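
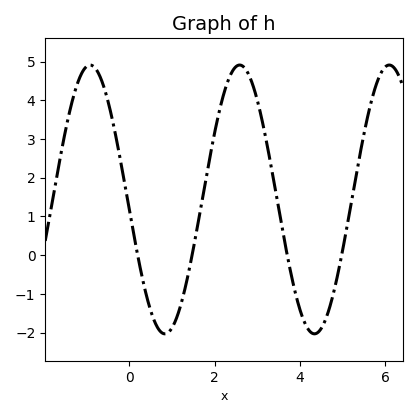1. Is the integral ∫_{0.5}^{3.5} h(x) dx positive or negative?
positive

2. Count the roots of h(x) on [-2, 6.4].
4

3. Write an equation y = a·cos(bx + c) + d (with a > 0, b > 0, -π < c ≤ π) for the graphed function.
y = 3.47cos(1.79x + 1.65) + 1.44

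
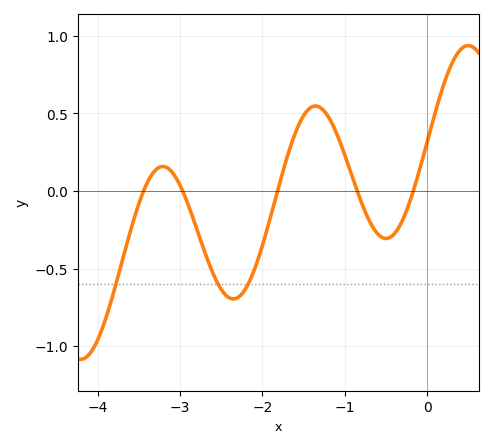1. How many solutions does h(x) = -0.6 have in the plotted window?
3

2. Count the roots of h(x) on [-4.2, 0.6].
5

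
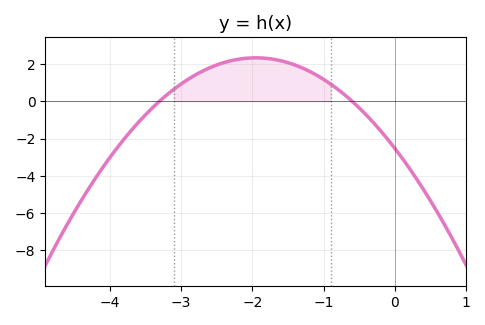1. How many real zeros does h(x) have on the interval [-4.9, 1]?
2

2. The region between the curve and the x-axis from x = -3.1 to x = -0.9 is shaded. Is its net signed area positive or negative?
positive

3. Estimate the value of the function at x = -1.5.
2.07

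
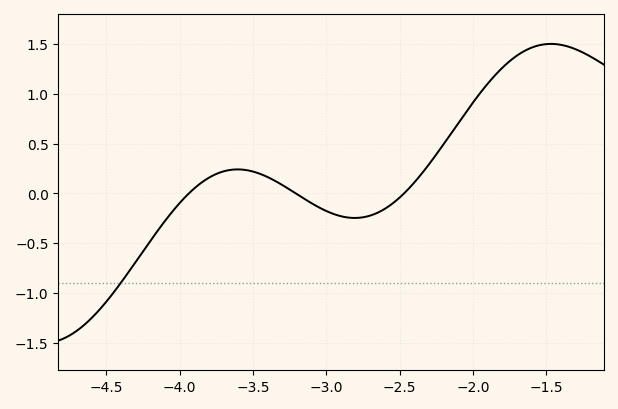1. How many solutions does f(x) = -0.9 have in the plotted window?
1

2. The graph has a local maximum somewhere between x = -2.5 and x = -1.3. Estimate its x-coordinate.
-1.45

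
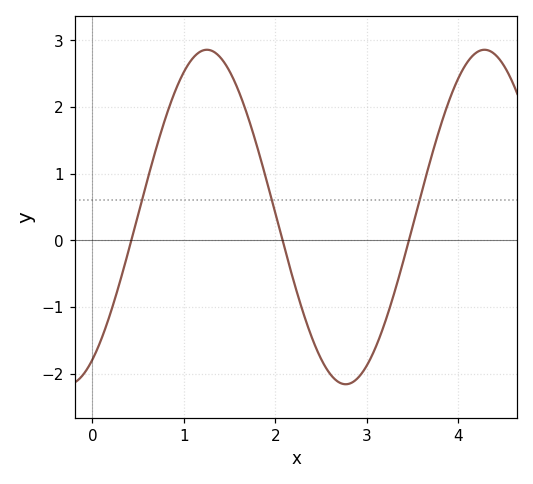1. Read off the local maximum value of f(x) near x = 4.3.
2.86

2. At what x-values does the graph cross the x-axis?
0.425, 2.08, 3.46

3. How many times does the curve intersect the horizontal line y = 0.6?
3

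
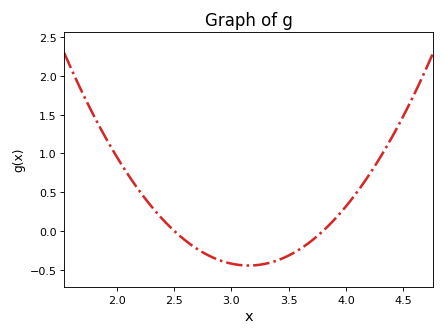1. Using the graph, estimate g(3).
-0.4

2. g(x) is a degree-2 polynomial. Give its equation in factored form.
y = 1.06(x - 2.5)(x - 3.8)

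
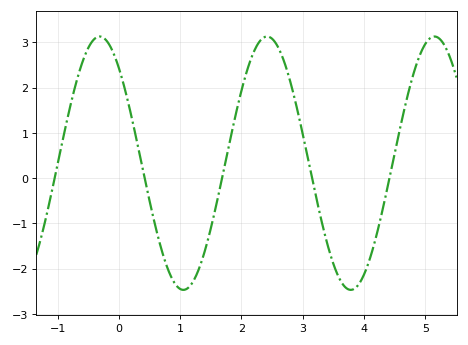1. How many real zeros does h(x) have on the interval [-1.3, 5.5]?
5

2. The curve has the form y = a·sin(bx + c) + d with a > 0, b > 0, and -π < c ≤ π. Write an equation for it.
y = 2.8sin(2.3x + 2.29) + 0.33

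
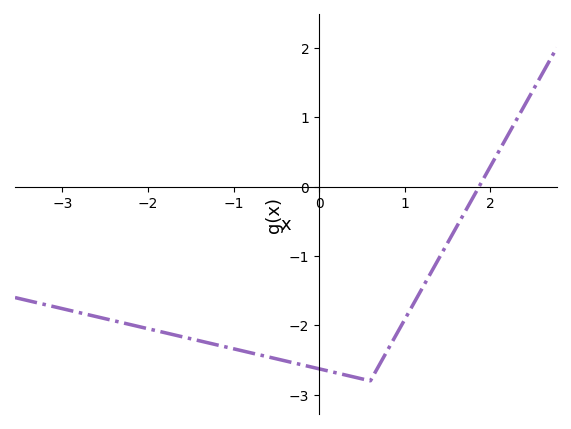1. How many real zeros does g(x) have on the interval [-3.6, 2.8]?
1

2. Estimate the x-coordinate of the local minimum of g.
0.597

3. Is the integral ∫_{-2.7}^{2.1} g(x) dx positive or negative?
negative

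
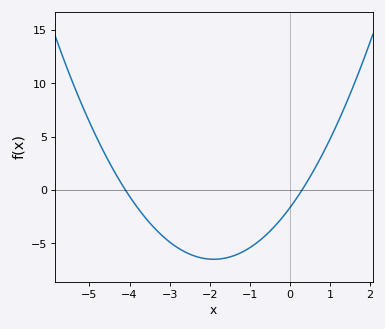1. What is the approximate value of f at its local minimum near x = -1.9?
-6.5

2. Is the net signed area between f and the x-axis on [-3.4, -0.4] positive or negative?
negative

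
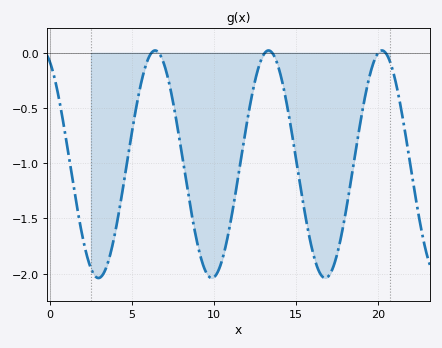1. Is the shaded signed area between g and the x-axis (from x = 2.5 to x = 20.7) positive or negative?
negative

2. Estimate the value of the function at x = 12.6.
-0.2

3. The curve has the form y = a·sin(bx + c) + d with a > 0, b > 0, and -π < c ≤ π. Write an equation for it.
y = 1.03sin(0.91x + 2) - 1.01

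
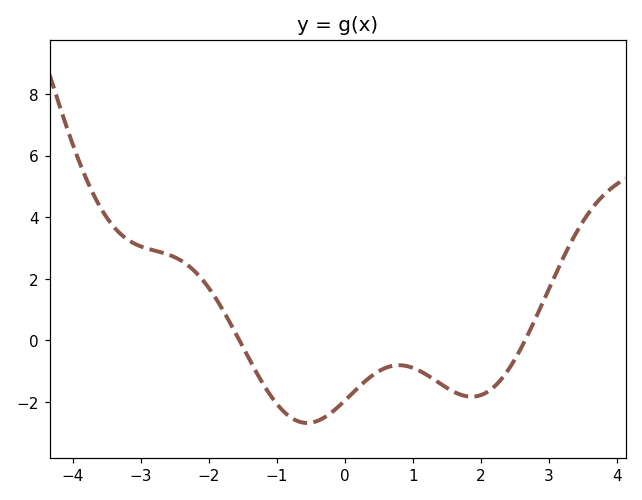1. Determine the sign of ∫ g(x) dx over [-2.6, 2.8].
negative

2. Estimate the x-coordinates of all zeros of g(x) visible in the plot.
-1.6, 2.6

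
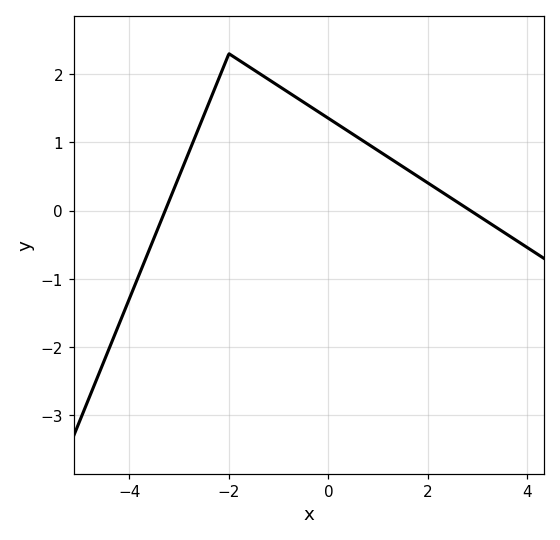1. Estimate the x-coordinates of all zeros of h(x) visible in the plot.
-3.2, 2.8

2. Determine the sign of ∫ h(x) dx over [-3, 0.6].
positive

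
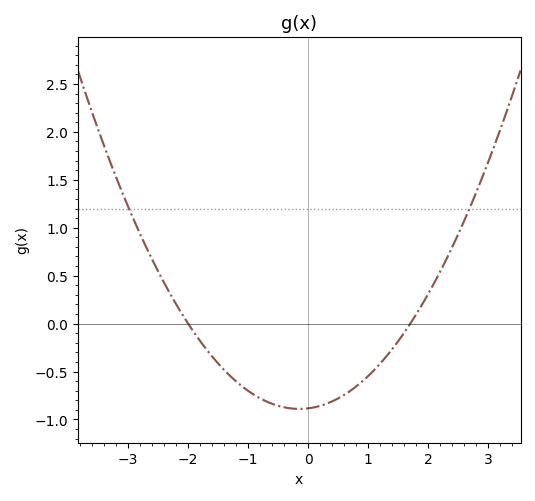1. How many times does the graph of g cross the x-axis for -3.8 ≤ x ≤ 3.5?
2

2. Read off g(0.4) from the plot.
-0.811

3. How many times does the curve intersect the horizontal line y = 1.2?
2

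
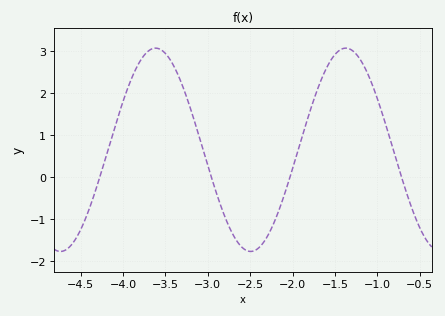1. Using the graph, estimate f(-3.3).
2.19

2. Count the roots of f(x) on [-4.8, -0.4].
4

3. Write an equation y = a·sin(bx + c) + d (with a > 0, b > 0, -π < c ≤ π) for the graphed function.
y = 2.43sin(2.8x - 0.872) + 0.65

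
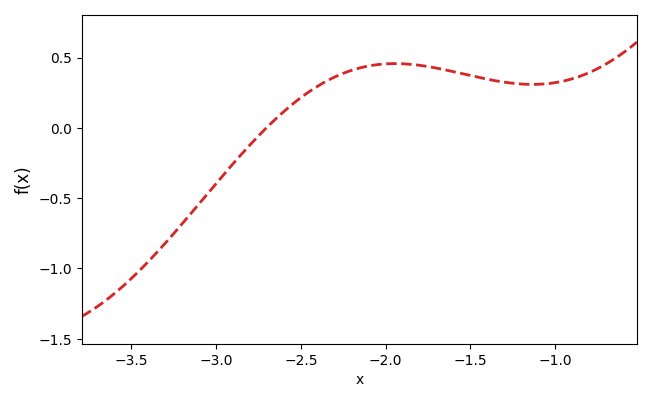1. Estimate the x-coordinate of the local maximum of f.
-1.95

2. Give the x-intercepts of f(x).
-2.7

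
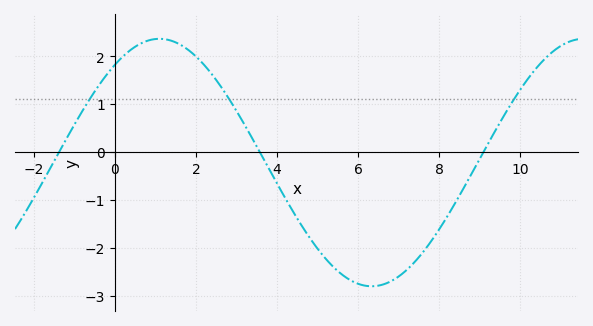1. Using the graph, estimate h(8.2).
-1.3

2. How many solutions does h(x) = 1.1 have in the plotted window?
3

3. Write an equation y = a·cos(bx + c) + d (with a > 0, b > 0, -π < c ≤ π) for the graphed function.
y = 2.58cos(0.6x - 0.66) - 0.22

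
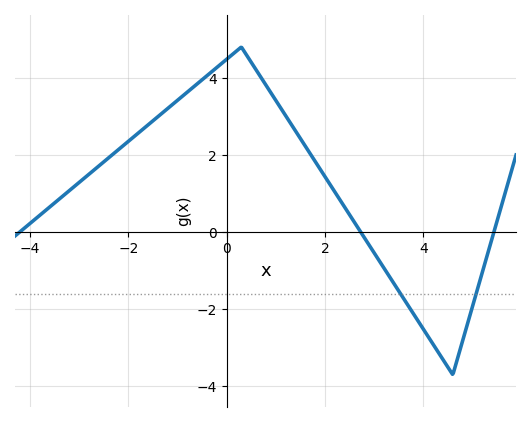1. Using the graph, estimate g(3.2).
-0.933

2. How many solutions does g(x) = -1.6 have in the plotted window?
2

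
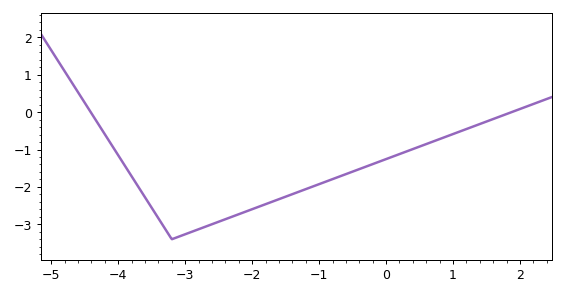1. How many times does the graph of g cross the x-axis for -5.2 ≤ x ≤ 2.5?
2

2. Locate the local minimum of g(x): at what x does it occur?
-3.2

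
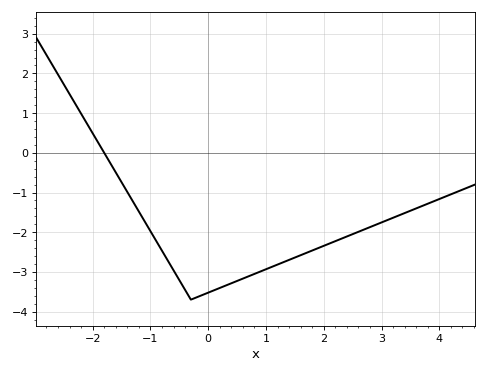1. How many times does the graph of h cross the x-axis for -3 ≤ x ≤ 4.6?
1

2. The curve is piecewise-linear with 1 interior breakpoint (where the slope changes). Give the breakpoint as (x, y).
(-0.3, -3.7)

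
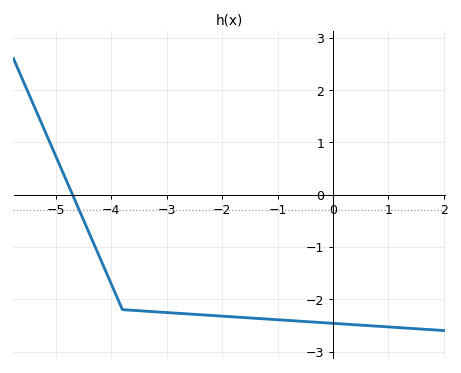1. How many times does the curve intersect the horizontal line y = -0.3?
1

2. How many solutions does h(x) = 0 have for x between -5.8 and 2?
1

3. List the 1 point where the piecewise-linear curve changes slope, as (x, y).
(-3.8, -2.2)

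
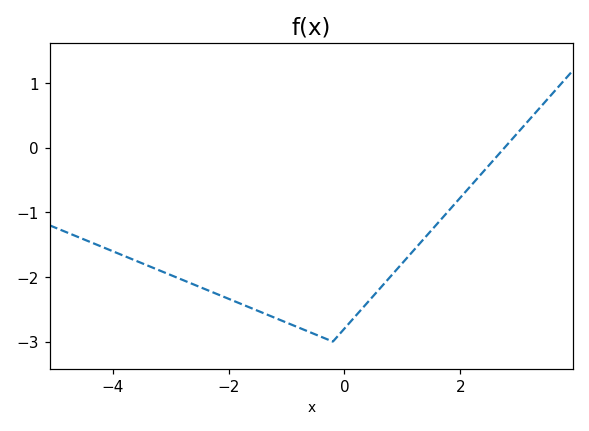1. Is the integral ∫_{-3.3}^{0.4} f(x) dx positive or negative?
negative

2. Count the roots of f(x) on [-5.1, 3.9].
1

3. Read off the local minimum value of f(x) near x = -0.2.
-3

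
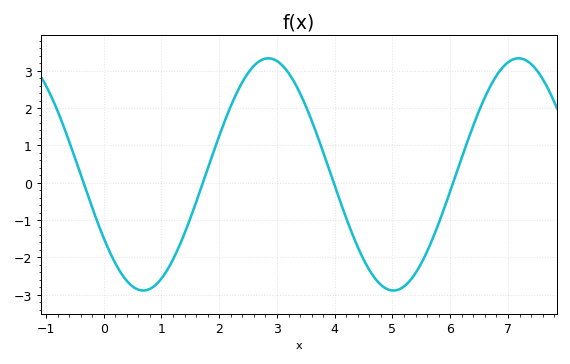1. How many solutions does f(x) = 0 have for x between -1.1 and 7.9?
4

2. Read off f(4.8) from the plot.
-2.74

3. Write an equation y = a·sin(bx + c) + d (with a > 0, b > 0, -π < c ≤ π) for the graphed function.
y = 3.11sin(1.45x - 2.56) + 0.22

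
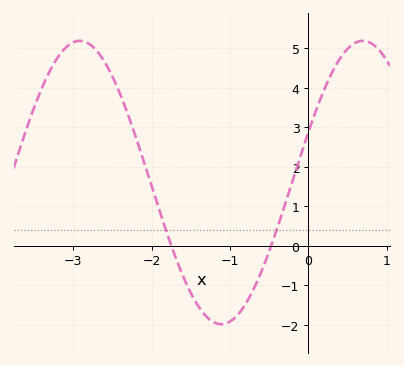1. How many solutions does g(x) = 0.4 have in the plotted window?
2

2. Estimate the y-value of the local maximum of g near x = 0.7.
5.2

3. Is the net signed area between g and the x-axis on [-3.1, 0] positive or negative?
positive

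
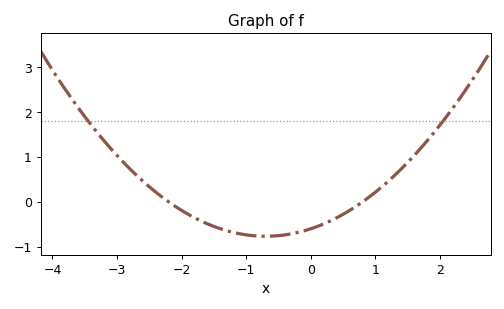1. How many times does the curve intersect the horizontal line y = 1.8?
2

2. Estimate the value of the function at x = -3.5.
1.9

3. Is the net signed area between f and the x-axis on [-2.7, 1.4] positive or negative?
negative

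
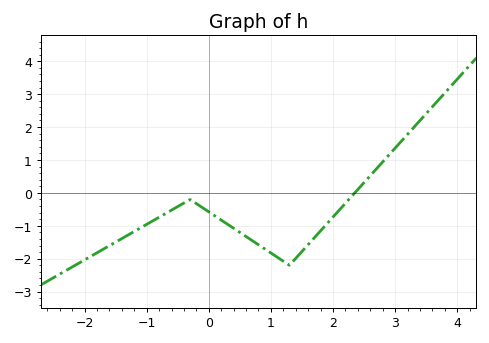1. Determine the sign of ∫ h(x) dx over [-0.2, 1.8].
negative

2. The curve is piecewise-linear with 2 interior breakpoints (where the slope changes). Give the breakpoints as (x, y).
(-0.3, -0.2); (1.3, -2.2)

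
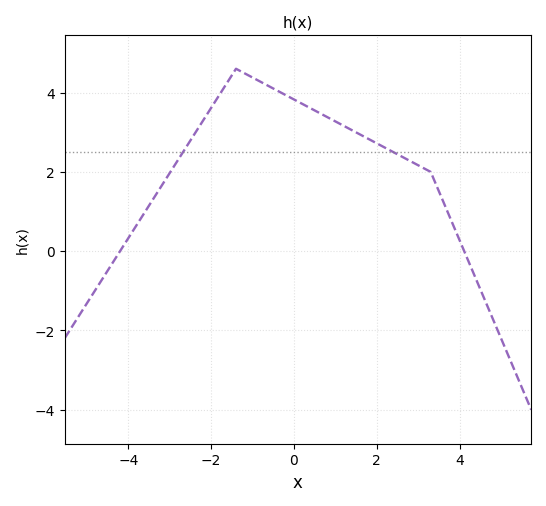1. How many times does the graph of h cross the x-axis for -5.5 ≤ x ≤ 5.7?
2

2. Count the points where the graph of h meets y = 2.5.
2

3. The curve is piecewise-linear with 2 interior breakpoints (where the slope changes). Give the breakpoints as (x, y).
(-1.4, 4.6); (3.3, 2)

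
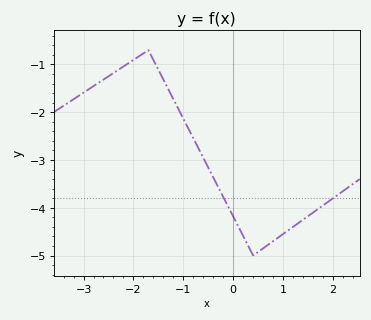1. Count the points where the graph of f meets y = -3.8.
2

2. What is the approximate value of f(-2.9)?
-1.5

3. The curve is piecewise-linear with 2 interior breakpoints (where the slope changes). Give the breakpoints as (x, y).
(-1.7, -0.7); (0.4, -5)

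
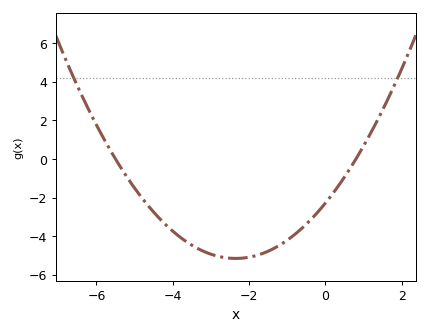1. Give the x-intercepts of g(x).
-5.6, 0.8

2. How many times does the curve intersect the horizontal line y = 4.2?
2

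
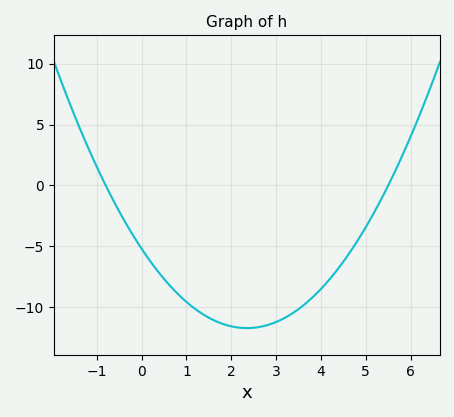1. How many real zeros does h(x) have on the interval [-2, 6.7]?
2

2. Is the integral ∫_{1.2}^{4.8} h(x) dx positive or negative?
negative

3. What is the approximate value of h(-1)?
1.5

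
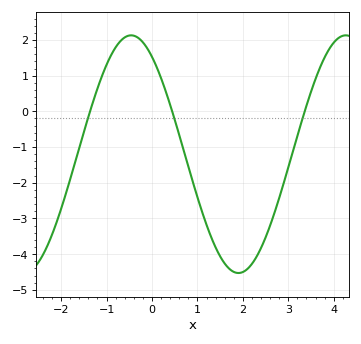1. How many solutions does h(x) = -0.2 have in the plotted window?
3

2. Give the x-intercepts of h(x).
-1.4, 0.4, 3.4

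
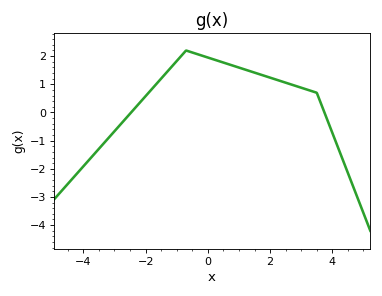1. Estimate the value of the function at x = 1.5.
1.41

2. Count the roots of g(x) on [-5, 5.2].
2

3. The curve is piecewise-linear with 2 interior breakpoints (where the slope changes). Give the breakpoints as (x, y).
(-0.7, 2.2); (3.5, 0.7)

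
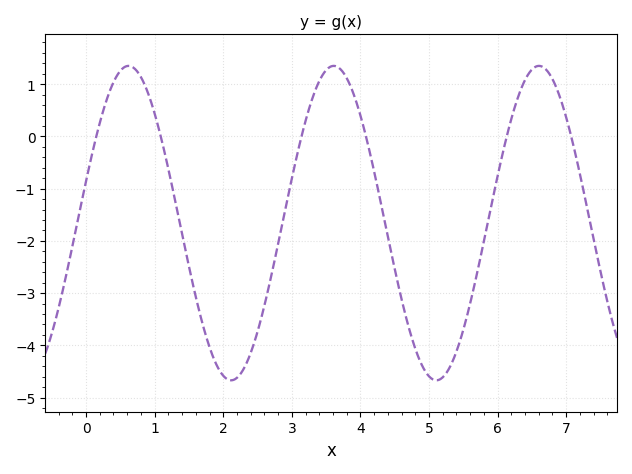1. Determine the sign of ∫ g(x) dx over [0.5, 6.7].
negative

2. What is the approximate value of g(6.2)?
0.3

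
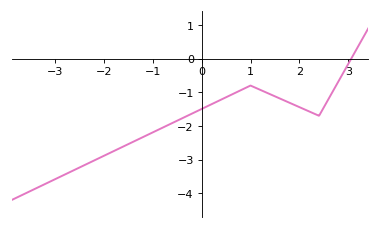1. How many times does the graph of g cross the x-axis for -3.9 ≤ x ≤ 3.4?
1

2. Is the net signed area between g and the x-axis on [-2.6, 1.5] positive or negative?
negative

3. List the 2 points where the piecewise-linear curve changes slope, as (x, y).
(1, -0.8); (2.4, -1.7)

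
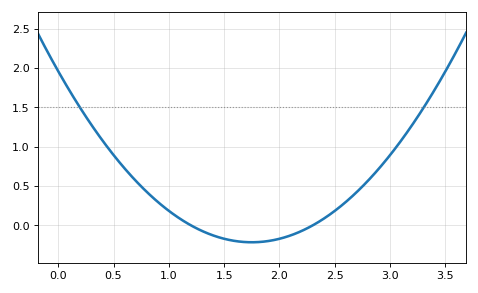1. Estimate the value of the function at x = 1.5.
-0.15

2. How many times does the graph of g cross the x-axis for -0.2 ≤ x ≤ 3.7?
2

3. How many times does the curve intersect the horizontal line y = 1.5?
2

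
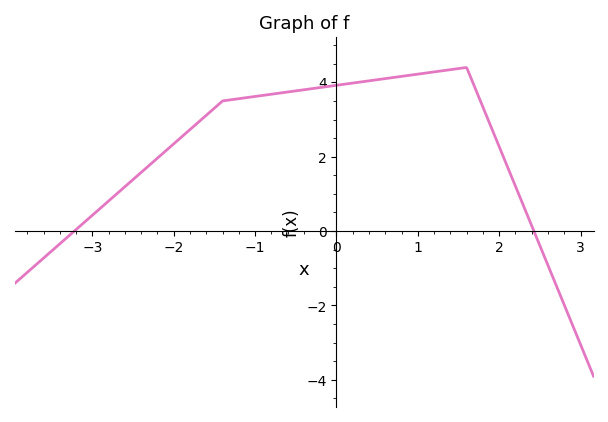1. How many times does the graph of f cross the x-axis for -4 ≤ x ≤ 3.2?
2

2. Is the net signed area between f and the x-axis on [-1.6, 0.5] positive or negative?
positive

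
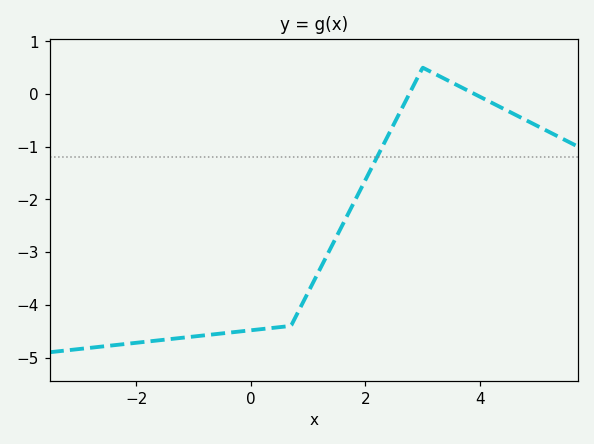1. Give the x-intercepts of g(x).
2.8, 4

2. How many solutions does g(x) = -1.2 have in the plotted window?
1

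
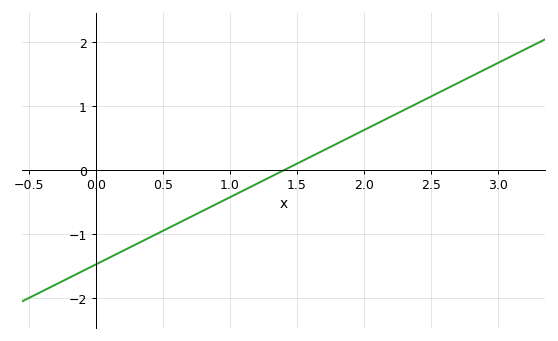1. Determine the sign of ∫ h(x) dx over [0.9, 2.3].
positive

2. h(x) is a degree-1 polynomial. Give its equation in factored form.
y = 1.05(x - 1.4)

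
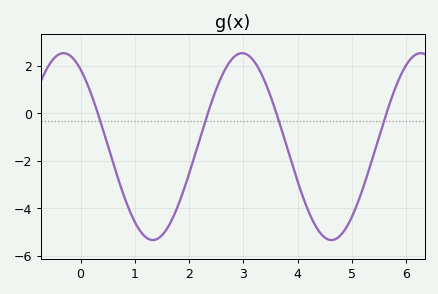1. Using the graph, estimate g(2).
-2.6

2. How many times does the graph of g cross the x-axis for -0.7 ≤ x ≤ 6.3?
4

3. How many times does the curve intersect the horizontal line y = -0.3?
4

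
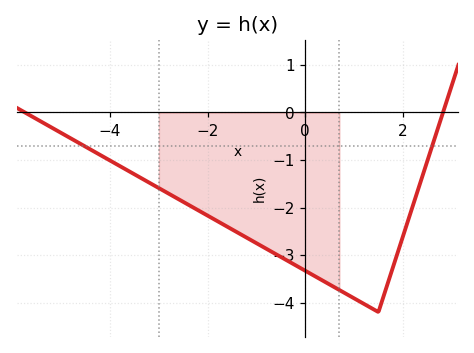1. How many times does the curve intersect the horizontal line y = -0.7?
2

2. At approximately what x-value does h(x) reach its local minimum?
1.5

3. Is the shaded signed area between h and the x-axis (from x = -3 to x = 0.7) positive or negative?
negative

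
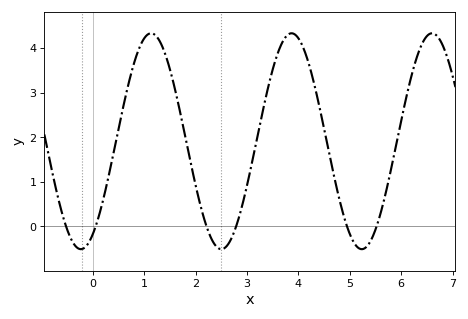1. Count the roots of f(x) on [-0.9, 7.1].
6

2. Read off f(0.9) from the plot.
4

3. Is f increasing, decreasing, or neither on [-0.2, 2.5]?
neither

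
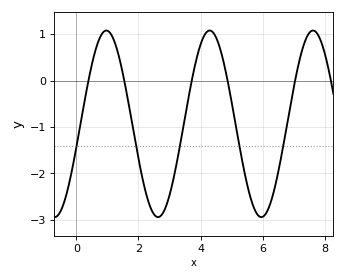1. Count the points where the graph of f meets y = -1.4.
5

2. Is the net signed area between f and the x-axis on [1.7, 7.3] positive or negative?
negative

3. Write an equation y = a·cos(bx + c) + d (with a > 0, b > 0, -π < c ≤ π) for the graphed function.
y = 2.01cos(1.9x - 1.8) - 0.93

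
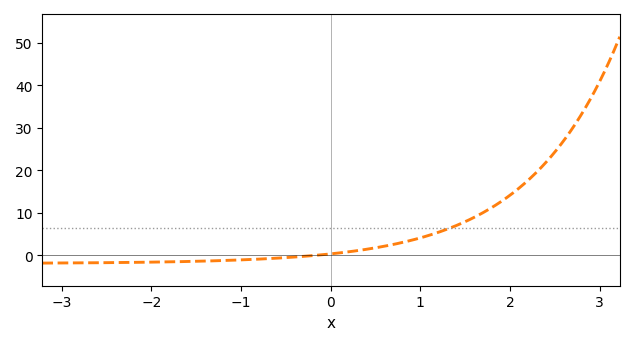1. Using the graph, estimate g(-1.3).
-1.28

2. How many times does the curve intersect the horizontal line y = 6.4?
1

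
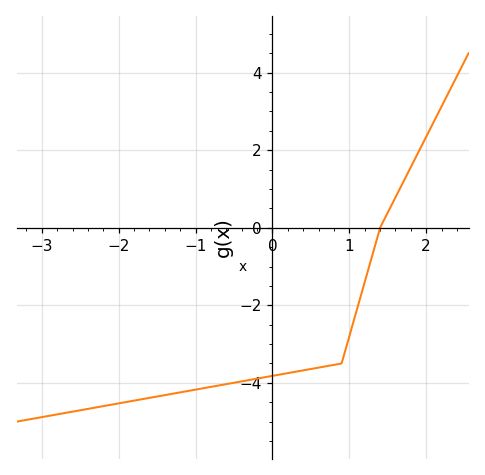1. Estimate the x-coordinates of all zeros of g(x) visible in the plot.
1.4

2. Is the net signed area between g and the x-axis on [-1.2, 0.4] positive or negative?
negative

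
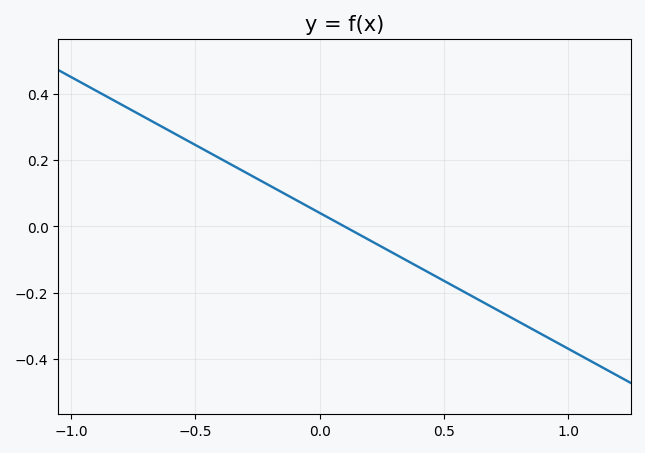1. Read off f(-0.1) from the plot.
0.082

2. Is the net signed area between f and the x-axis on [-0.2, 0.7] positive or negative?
negative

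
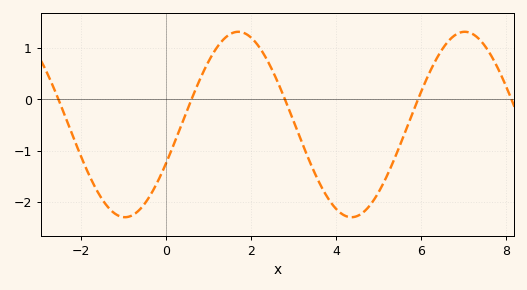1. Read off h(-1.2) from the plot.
-2.25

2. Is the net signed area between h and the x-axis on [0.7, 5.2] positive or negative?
negative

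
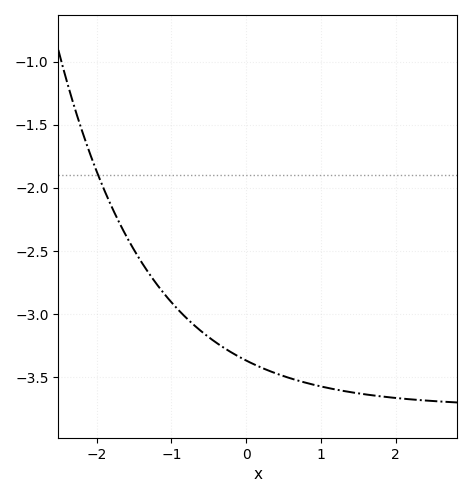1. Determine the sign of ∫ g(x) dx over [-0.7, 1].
negative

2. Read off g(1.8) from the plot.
-3.65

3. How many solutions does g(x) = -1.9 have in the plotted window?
1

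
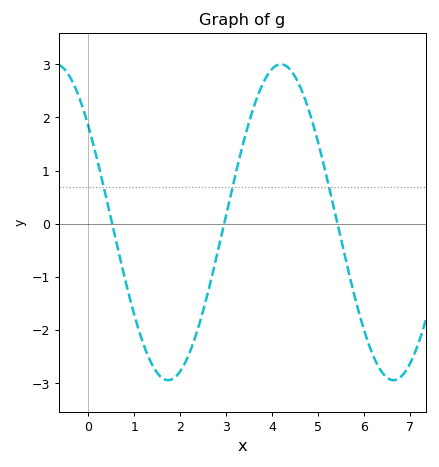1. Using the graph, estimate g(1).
-1.72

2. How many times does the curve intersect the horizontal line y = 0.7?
3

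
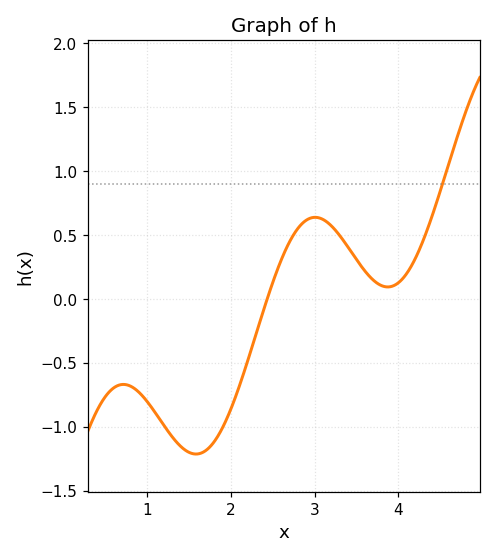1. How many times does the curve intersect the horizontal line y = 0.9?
1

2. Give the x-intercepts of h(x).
2.4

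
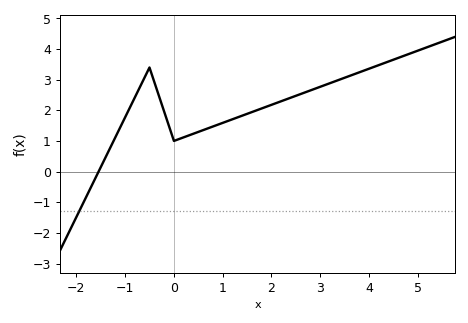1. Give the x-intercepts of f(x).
-1.54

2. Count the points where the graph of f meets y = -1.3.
1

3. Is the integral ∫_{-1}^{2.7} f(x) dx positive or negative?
positive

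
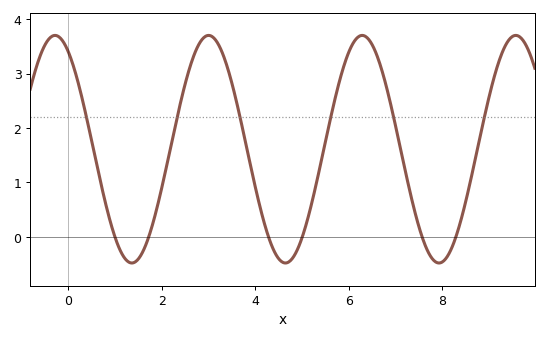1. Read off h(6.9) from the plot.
2.44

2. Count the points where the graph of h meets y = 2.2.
6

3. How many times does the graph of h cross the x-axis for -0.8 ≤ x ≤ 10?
6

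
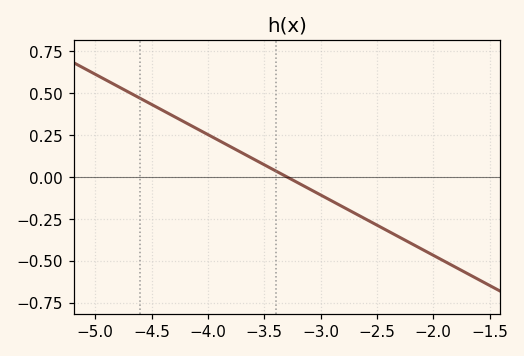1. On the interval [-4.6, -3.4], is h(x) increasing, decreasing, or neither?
decreasing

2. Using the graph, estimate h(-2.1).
-0.432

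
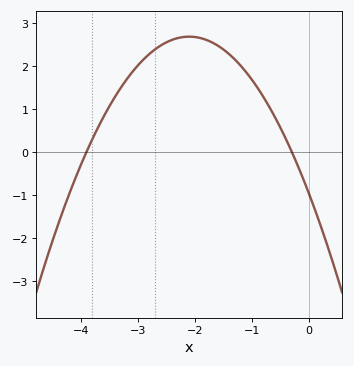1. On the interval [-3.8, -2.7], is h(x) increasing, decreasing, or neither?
increasing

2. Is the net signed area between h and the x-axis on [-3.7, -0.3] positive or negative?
positive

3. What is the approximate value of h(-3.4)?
1.29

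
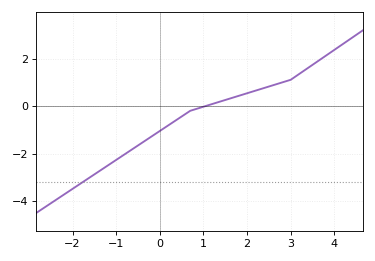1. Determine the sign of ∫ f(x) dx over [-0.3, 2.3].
negative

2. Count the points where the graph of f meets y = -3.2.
1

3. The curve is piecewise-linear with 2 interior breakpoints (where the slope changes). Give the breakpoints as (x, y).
(0.7, -0.2); (3, 1.1)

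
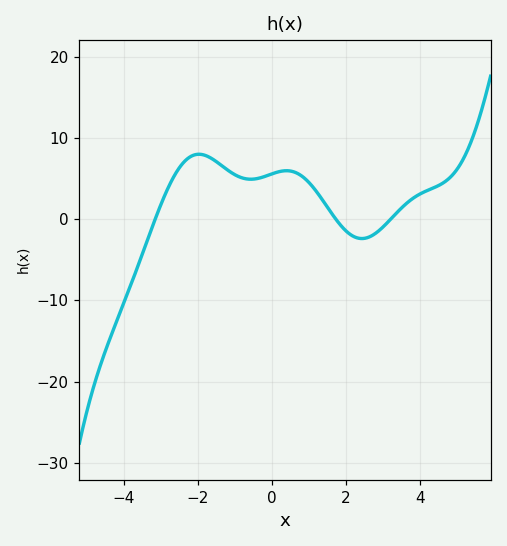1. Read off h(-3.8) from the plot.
-8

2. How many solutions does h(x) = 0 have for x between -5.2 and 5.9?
3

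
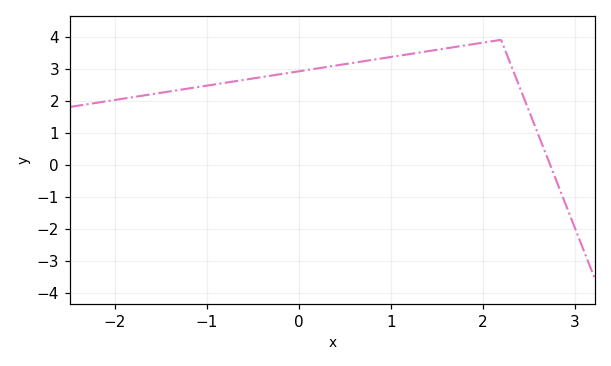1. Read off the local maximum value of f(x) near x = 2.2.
3.9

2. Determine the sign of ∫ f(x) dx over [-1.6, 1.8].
positive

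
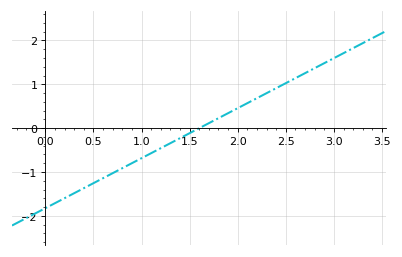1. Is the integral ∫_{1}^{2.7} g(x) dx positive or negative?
positive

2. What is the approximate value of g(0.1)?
-1.7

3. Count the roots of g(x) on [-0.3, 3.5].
1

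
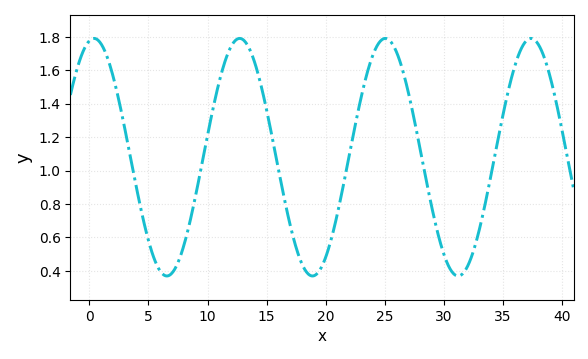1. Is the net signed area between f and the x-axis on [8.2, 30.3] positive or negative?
positive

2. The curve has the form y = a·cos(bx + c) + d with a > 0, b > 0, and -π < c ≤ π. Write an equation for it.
y = 0.71cos(0.51x - 0.2) + 1.08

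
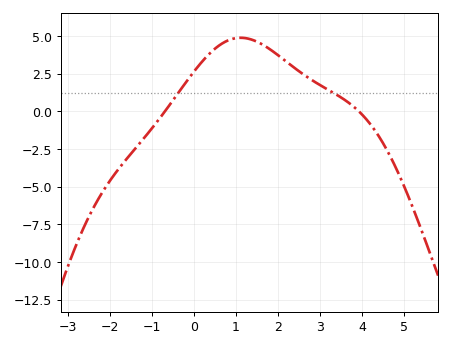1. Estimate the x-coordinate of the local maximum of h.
1.11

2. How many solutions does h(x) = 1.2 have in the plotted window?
2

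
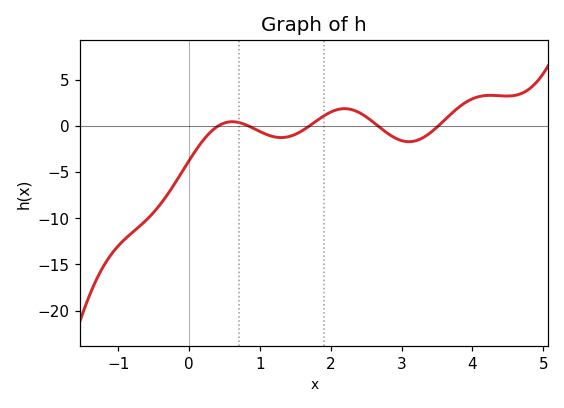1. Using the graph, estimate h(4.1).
3.18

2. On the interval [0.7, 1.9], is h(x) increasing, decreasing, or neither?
neither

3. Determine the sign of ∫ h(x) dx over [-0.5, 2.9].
negative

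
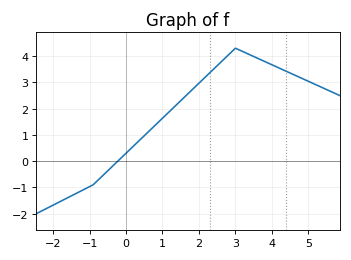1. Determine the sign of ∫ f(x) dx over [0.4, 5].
positive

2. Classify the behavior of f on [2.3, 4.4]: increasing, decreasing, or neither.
neither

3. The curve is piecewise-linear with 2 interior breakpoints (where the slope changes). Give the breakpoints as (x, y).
(-0.9, -0.9); (3, 4.3)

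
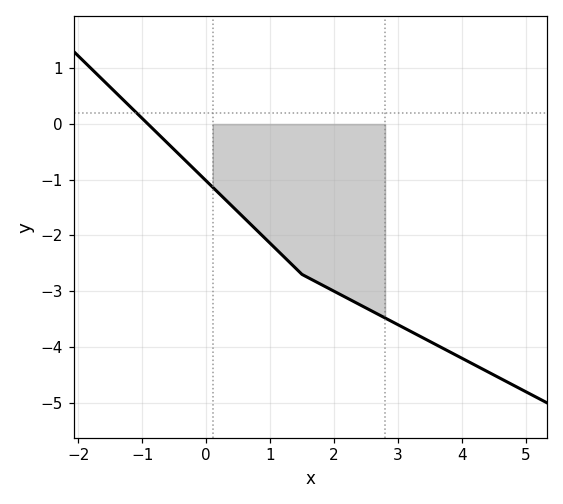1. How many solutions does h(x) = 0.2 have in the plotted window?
1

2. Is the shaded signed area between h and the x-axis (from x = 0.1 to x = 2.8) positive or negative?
negative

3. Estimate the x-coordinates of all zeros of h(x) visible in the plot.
-0.9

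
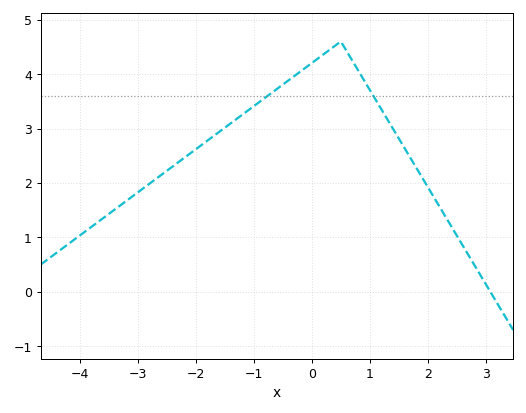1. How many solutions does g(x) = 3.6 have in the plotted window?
2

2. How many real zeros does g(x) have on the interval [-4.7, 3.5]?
1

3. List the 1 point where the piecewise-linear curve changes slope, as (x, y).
(0.5, 4.6)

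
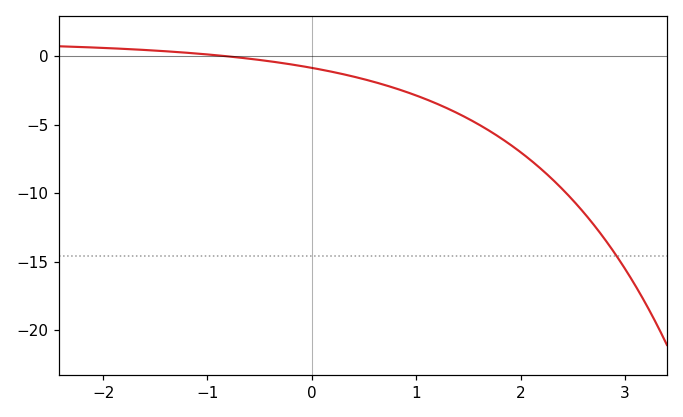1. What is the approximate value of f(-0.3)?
-0.5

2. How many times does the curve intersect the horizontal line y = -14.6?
1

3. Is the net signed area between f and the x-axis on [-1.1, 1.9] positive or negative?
negative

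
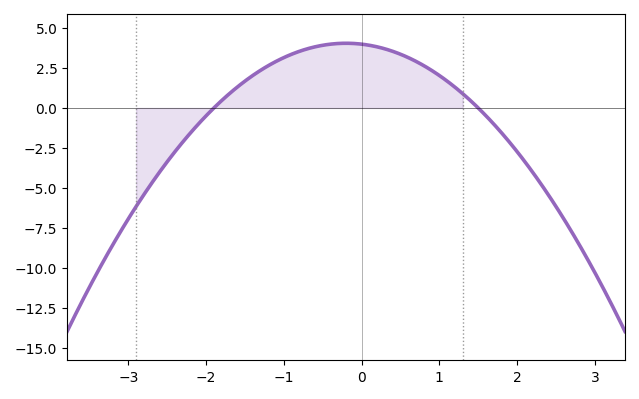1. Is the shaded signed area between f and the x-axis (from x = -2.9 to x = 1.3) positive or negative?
positive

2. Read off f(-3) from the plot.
-6.93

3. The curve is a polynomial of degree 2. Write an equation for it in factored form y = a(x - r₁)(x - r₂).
y = -1.4(x + 1.9)(x - 1.5)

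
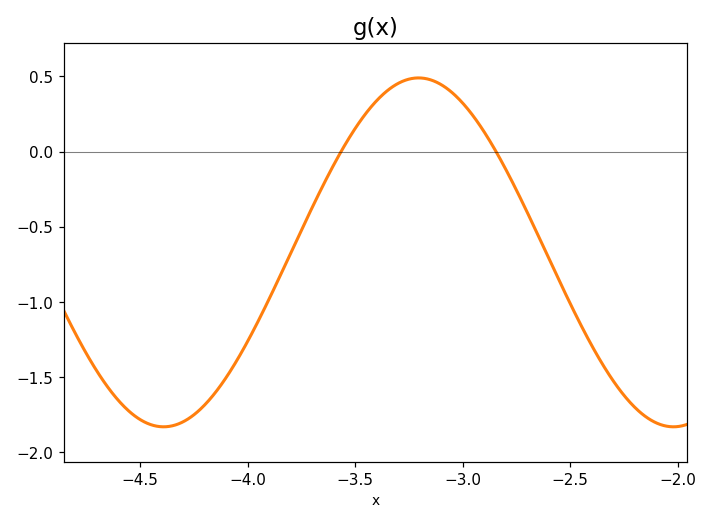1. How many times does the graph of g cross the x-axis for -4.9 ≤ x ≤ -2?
2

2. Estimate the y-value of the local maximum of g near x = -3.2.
0.5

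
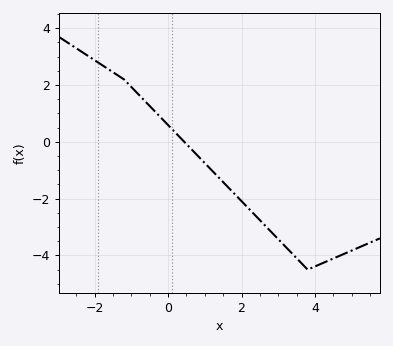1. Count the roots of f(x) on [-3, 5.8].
1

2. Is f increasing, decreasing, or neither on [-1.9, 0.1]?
decreasing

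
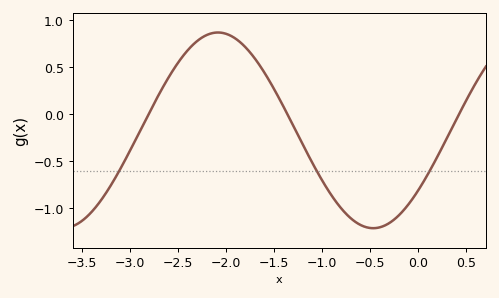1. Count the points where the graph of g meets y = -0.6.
3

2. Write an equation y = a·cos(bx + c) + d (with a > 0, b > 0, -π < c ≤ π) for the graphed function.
y = 1.04cos(1.94x - 2.24) - 0.17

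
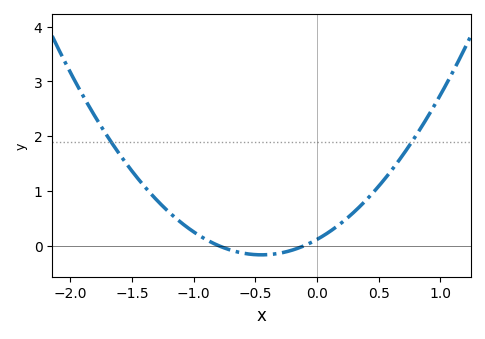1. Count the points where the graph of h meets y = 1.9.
2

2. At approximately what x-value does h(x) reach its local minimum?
-0.45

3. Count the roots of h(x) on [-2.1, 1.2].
2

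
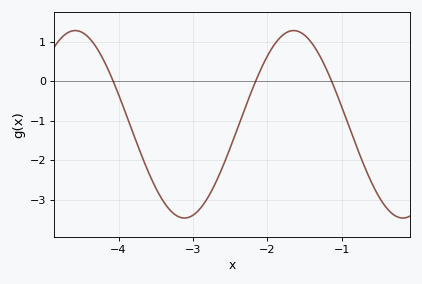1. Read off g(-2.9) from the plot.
-3.21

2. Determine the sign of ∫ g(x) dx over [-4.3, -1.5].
negative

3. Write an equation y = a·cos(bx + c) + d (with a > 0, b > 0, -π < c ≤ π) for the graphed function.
y = 2.37cos(2.14x - 2.76) - 1.09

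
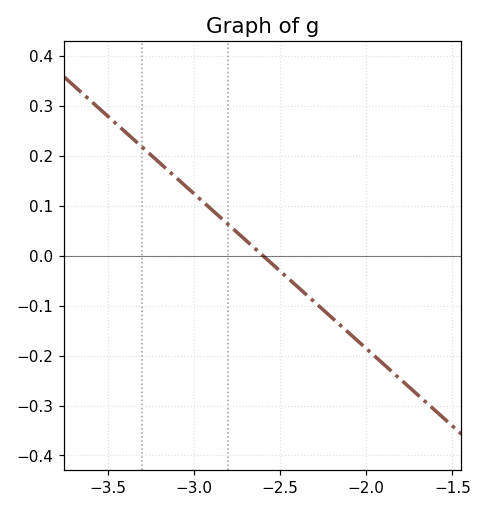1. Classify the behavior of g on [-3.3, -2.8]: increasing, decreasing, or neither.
decreasing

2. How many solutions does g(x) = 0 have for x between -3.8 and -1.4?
1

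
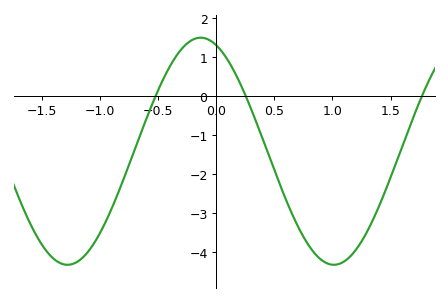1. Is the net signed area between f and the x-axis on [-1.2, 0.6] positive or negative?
negative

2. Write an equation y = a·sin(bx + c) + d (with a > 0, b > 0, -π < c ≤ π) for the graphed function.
y = 2.91sin(2.74x + 1.94) - 1.42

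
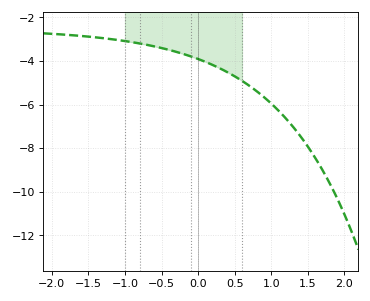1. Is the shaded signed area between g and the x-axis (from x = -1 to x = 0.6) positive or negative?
negative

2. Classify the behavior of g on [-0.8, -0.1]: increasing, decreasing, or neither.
decreasing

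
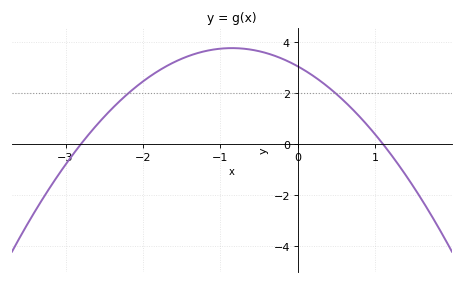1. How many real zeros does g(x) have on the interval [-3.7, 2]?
2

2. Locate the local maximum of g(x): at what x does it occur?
-0.85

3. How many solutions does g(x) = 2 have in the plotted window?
2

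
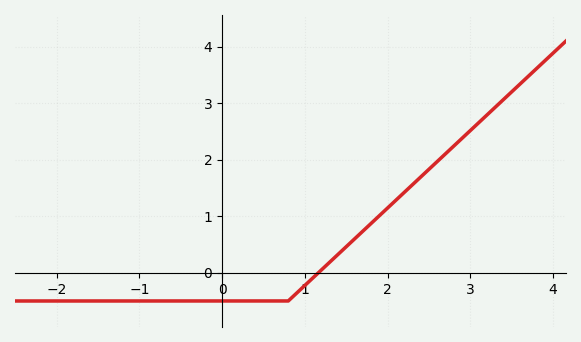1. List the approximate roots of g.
1.17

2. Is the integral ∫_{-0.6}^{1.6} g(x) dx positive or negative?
negative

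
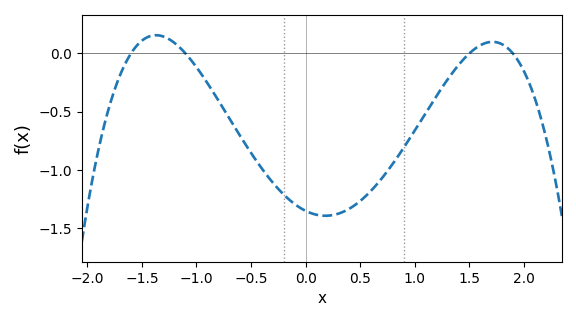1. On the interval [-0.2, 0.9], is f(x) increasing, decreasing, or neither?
neither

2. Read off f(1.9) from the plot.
0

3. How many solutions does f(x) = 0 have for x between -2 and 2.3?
4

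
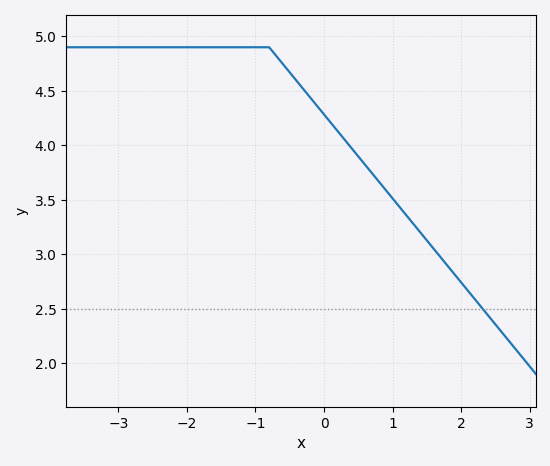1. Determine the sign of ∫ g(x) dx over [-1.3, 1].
positive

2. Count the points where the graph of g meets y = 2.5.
1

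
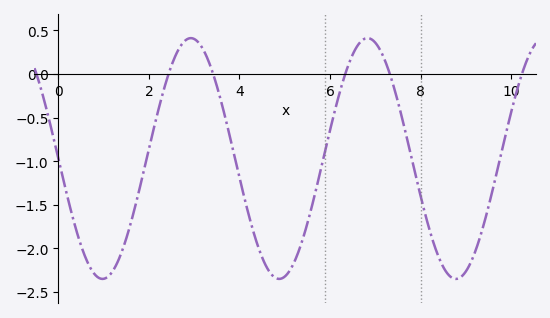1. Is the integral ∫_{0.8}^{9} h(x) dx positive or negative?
negative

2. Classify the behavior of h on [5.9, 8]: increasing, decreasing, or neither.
neither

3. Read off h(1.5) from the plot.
-1.9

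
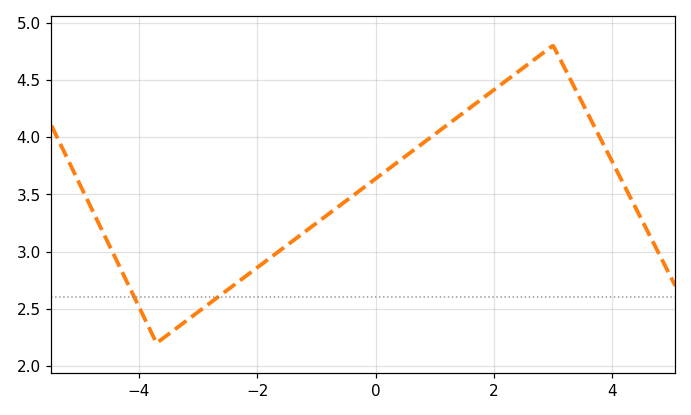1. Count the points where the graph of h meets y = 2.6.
2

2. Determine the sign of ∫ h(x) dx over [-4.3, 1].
positive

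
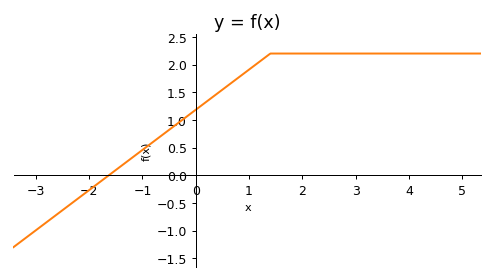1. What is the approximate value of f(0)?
1.2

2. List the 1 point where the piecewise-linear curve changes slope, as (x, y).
(1.4, 2.2)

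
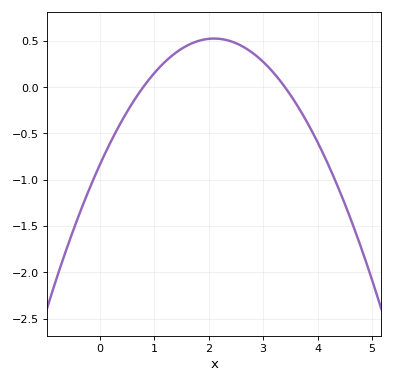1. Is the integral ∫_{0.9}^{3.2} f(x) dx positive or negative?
positive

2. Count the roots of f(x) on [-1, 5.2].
2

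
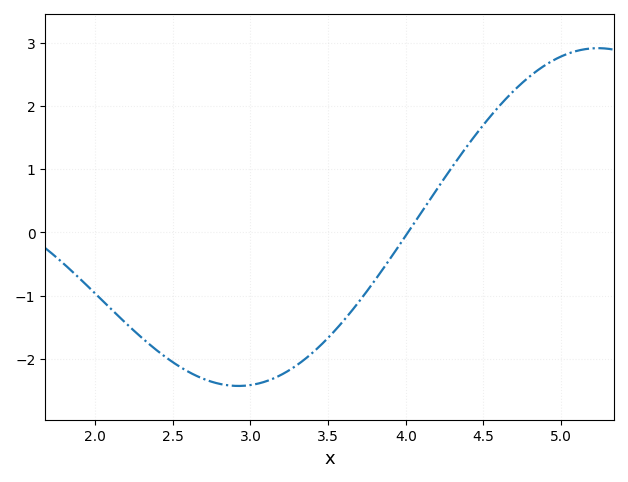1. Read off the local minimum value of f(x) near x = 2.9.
-2.43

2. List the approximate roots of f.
4.01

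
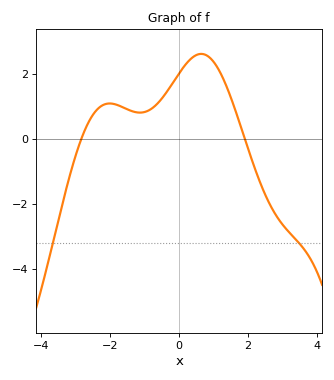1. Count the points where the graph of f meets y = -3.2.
2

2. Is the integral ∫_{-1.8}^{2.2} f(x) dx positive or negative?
positive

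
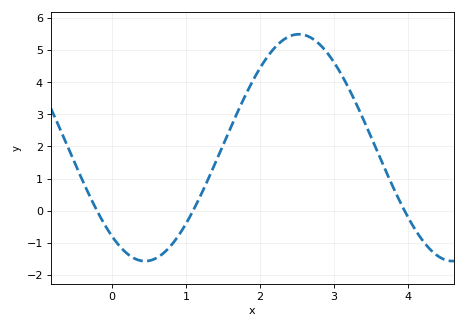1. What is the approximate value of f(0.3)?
-1.49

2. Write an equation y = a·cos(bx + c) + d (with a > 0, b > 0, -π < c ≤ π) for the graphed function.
y = 3.53cos(1.51x + 2.47) + 1.96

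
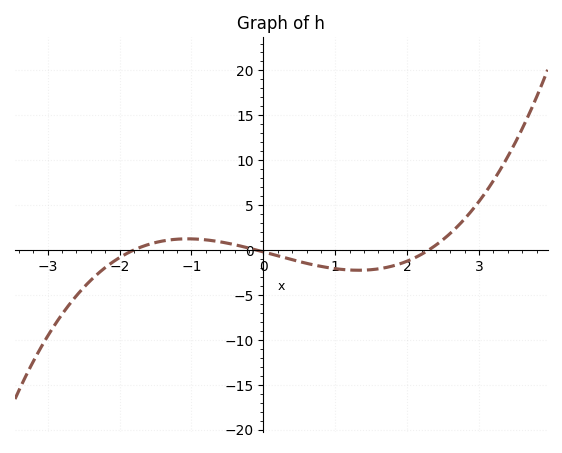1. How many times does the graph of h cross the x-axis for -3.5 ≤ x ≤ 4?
3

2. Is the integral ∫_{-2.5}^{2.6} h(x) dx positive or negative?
negative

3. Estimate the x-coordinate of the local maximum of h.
-1.06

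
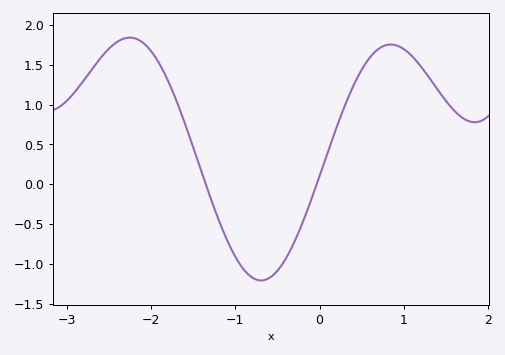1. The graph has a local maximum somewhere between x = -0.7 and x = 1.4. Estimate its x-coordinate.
0.8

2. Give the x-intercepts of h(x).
-1.3, 0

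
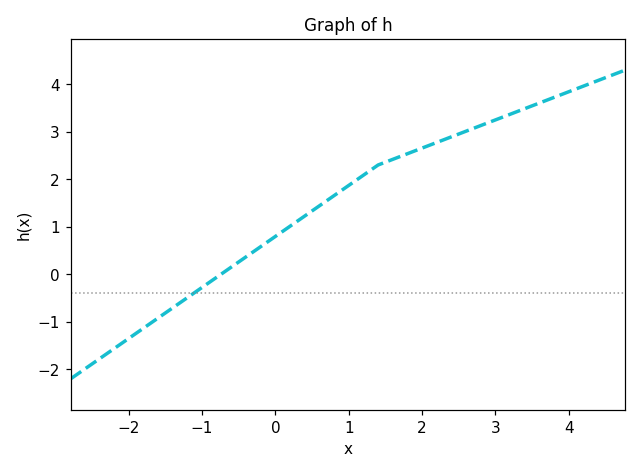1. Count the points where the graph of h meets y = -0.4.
1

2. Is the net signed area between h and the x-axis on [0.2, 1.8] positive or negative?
positive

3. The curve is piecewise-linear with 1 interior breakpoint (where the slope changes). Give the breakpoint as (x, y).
(1.4, 2.3)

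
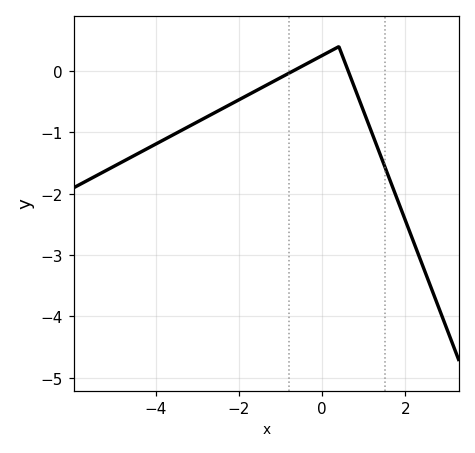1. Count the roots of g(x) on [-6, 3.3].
2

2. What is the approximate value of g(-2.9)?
-0.791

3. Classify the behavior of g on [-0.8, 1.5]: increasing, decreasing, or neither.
neither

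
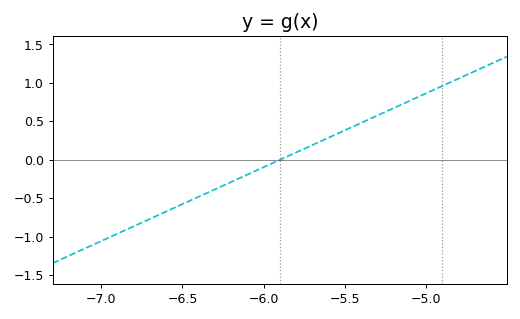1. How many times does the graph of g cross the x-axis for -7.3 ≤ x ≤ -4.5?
1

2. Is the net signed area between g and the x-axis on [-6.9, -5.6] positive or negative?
negative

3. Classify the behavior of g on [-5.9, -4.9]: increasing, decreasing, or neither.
increasing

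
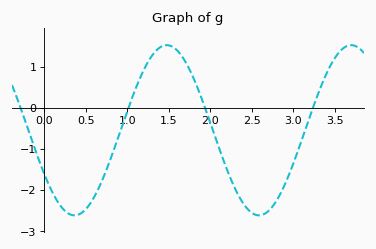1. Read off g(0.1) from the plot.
-2.07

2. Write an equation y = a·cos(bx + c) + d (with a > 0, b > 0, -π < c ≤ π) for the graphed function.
y = 2.07cos(2.83x + 2.11) - 0.55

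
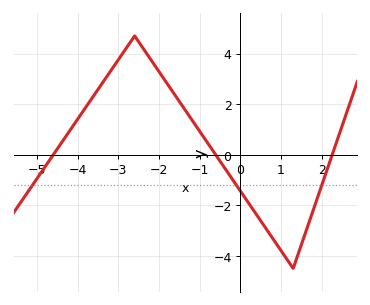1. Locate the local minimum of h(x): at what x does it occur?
1.4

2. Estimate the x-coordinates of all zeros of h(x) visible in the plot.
-4.6, -0.6, 2.2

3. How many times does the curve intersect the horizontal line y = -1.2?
3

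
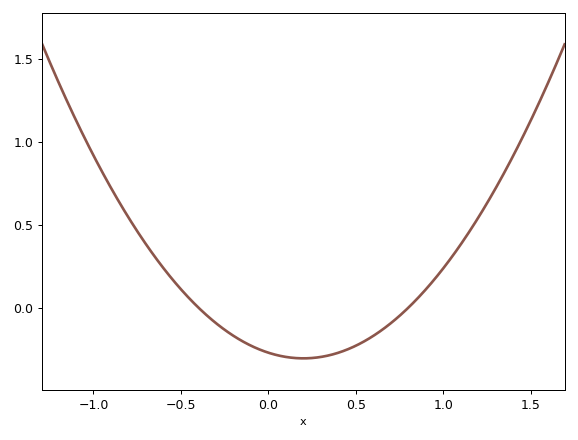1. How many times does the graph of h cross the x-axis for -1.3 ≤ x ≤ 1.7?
2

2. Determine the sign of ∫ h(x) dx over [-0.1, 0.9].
negative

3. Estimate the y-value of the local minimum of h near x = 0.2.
-0.3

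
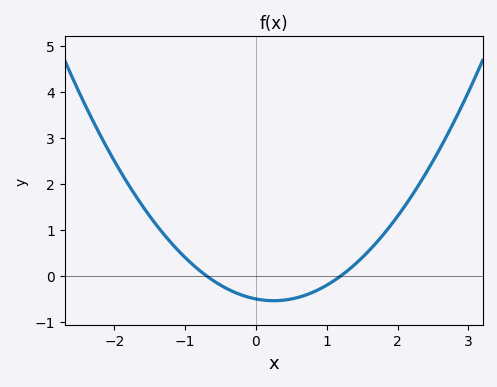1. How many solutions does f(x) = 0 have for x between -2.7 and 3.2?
2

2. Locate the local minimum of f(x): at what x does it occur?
0.2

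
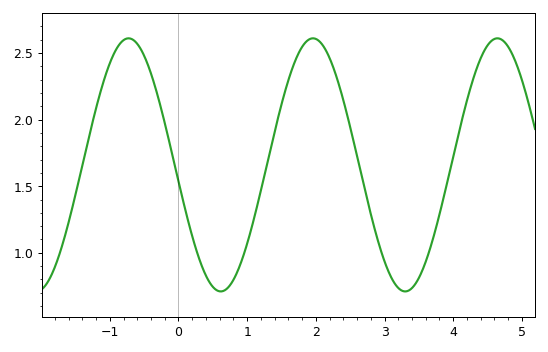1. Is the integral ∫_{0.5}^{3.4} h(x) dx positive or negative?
positive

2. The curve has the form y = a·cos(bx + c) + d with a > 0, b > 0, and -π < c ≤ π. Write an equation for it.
y = 0.95cos(2.3x + 1.7) + 1.66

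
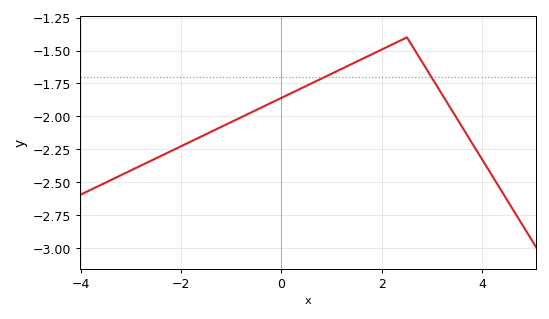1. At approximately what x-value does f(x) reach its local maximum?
2.4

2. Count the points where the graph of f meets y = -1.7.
2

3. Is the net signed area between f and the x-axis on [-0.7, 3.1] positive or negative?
negative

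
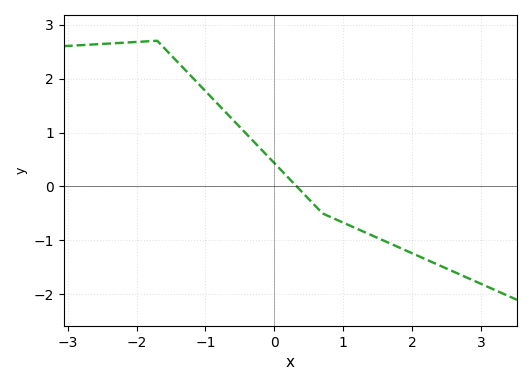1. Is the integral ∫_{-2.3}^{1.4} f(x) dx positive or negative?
positive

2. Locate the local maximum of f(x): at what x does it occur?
-1.7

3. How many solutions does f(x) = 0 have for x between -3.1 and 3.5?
1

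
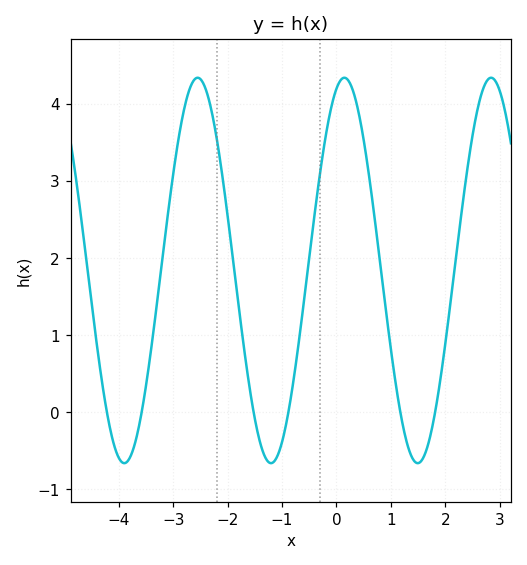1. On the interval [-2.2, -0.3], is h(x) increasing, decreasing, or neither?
neither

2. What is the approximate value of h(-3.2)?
2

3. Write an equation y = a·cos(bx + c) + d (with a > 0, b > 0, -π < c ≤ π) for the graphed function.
y = 2.5cos(2.3x - 0.34) + 1.84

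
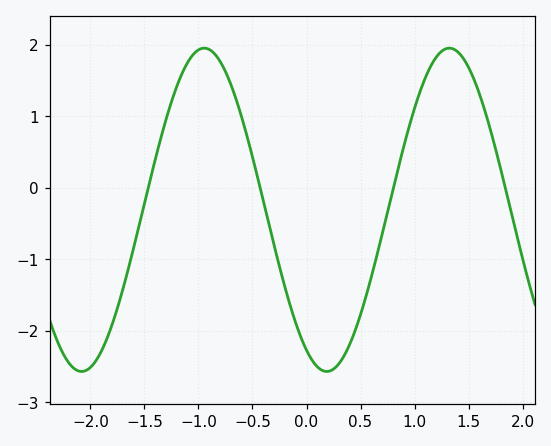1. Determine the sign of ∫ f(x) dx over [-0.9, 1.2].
negative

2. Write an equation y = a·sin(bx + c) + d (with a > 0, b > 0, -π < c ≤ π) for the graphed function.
y = 2.26sin(2.77x - 2.09) - 0.31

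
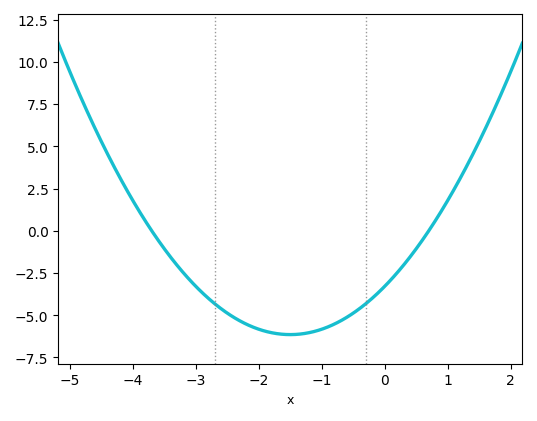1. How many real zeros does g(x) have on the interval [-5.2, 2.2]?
2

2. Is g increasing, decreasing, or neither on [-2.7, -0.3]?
neither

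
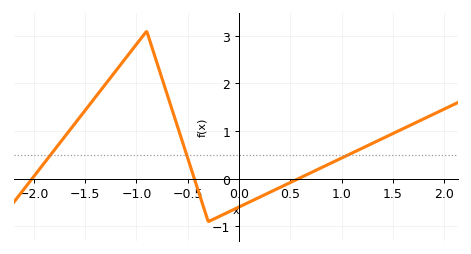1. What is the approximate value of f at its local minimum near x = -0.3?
-0.899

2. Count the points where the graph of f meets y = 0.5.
3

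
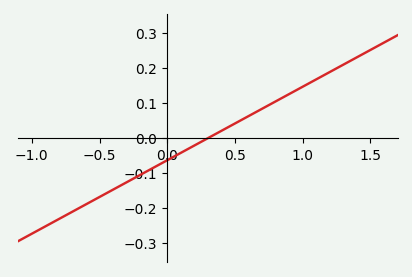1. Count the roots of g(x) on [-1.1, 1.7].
1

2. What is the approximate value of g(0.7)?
0.08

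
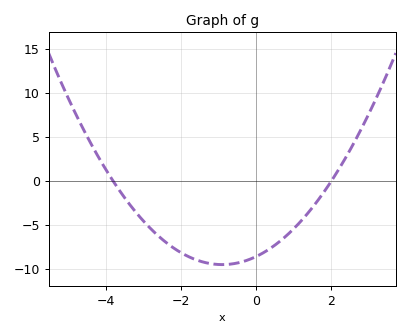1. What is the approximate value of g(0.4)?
-7.59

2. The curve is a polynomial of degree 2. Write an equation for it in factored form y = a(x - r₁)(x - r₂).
y = 1.13(x + 3.8)(x - 2)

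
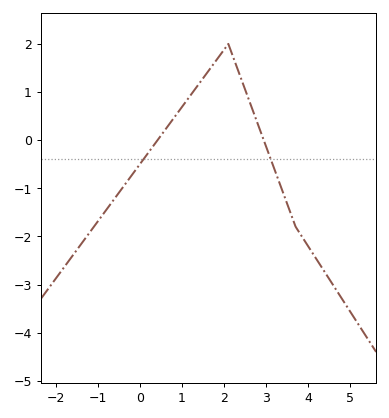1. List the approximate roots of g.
0.4, 3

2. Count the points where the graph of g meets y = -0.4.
2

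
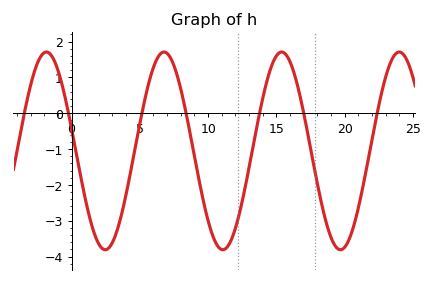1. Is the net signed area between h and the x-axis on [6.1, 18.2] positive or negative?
negative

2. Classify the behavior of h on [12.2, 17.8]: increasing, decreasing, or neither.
neither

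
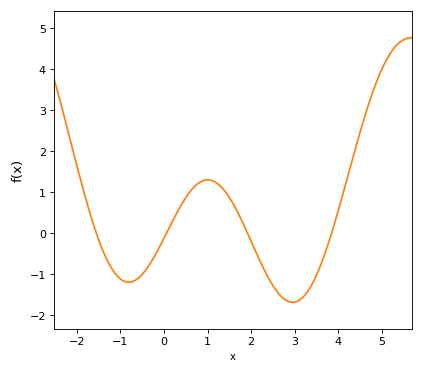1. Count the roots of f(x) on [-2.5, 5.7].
4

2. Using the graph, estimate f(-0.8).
-1.2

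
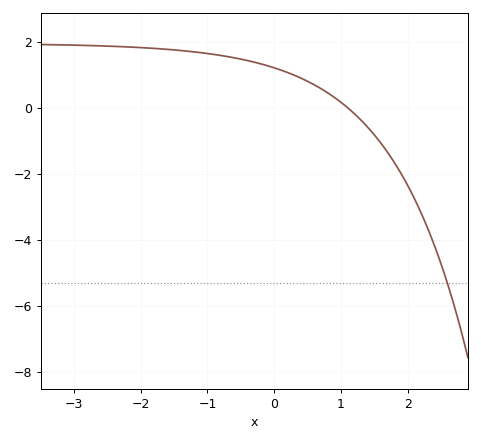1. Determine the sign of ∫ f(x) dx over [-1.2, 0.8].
positive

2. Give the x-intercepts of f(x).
1.1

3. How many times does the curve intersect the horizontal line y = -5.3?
1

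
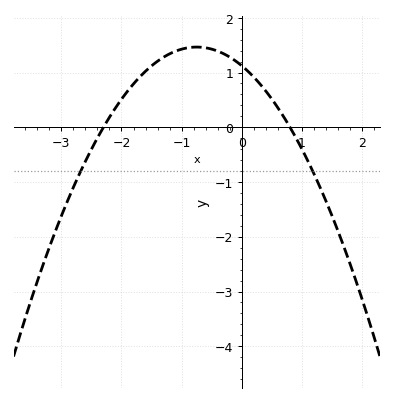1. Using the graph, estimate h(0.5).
0.512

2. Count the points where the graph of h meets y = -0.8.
2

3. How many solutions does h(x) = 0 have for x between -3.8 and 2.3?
2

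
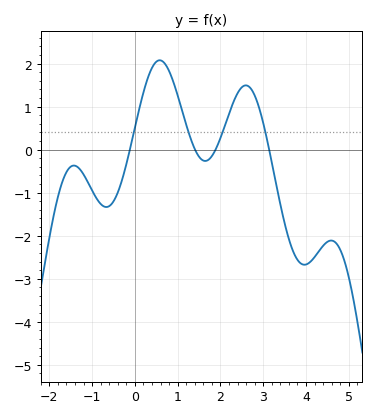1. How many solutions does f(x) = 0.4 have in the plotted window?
4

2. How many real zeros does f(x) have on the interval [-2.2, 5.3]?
4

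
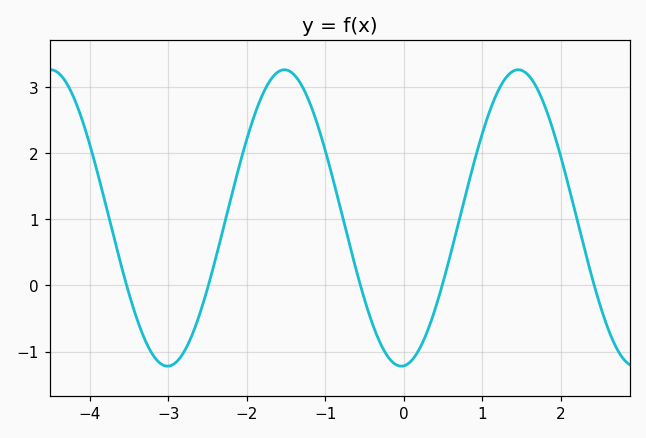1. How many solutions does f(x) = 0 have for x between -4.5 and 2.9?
5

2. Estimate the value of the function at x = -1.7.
3.1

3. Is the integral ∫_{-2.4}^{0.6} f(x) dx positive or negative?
positive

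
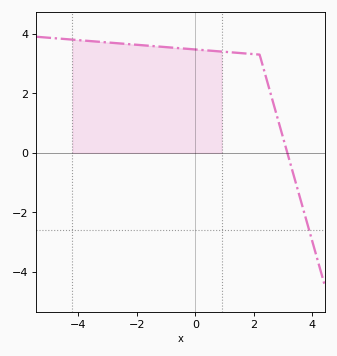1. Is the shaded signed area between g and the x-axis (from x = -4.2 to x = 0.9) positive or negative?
positive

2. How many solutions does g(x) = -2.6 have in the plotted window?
1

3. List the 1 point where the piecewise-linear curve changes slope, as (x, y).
(2.2, 3.3)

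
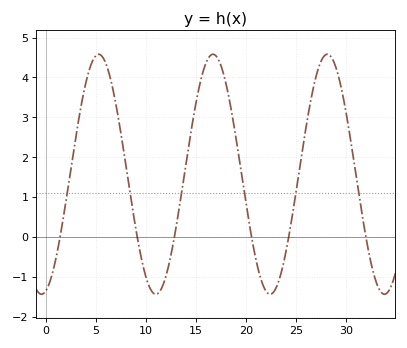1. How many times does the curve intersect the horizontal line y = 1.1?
6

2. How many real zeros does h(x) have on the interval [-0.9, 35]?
6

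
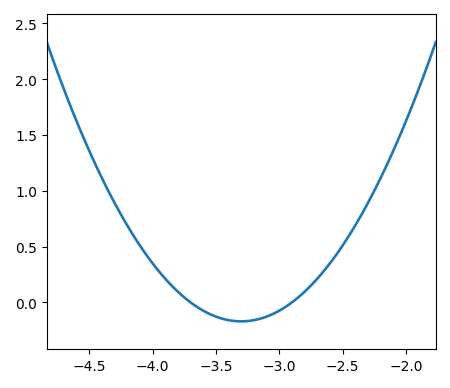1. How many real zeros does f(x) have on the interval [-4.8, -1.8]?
2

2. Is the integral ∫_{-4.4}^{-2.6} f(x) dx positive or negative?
positive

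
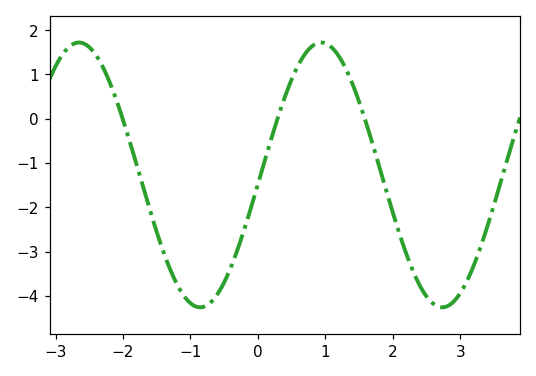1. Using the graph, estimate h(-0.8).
-4.25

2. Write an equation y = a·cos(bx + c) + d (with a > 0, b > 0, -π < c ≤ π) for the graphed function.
y = 2.99cos(1.75x - 1.64) - 1.27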